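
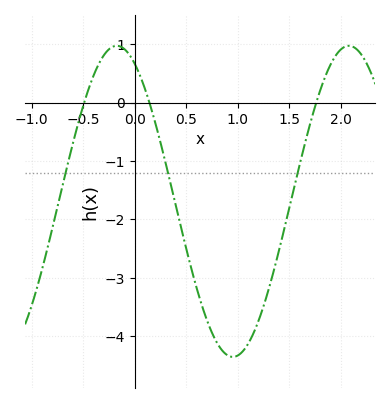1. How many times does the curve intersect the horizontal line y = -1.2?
3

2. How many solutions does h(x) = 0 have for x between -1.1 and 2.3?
3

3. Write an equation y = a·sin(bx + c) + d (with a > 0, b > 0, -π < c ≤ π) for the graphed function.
y = 2.66sin(2.79x + 2.06) - 1.69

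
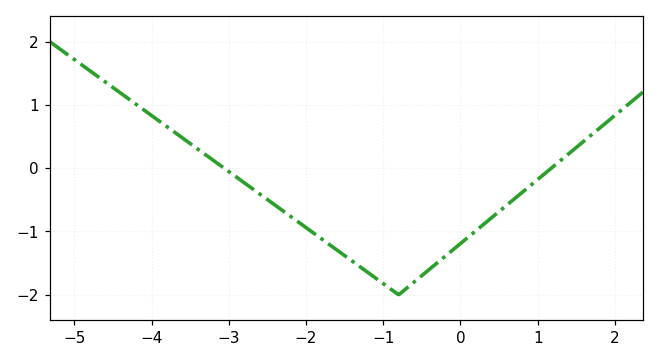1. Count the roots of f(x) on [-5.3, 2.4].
2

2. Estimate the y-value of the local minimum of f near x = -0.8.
-2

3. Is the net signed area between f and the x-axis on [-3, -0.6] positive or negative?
negative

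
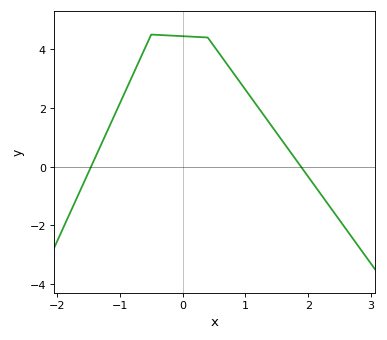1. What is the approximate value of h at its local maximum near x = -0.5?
4.5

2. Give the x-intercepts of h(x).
-1.46, 1.88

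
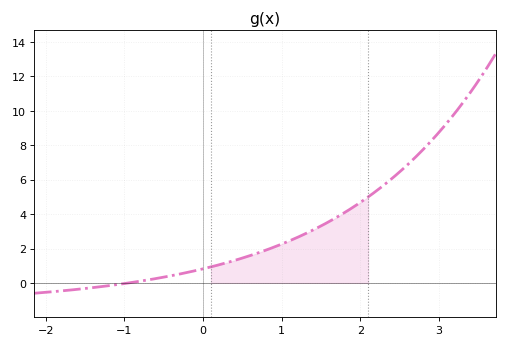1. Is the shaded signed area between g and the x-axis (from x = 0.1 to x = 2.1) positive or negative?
positive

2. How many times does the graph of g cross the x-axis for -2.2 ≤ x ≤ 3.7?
1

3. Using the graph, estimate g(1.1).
2.4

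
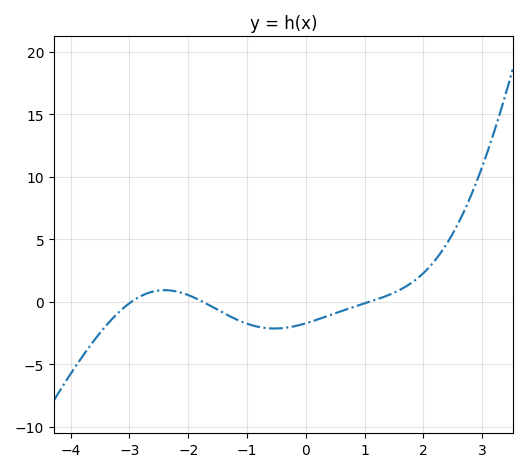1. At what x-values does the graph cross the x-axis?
-3, -1.8, 1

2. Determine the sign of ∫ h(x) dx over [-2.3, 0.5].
negative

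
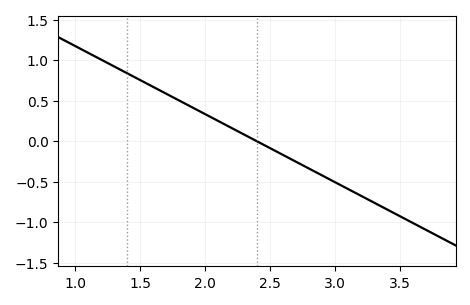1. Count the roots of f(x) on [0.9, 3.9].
1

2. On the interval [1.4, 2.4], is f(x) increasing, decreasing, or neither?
decreasing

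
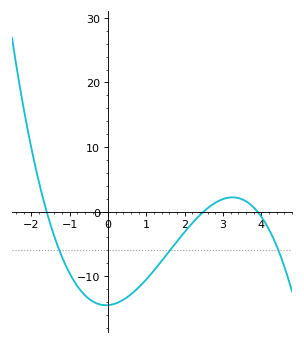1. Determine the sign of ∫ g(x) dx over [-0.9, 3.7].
negative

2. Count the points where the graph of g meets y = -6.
3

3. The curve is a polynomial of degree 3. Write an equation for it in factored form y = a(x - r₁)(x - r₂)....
y = -0.93(x + 1.6)(x - 2.5)(x - 3.9)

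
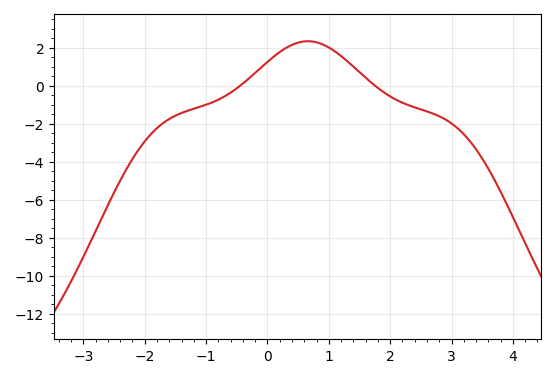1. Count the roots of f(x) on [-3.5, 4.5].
2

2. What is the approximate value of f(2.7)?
-1.47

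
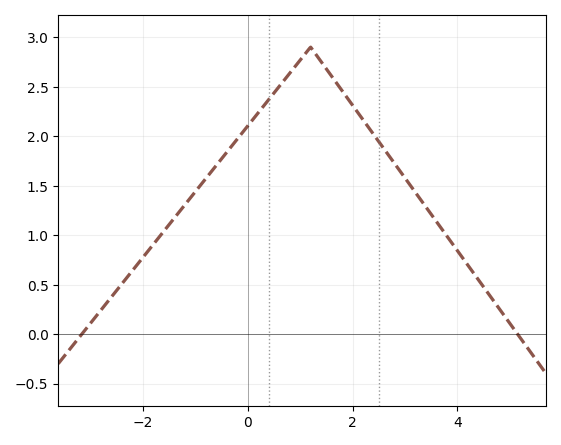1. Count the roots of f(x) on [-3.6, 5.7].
2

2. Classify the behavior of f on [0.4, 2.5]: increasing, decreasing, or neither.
neither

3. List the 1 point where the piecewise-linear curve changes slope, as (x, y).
(1.2, 2.9)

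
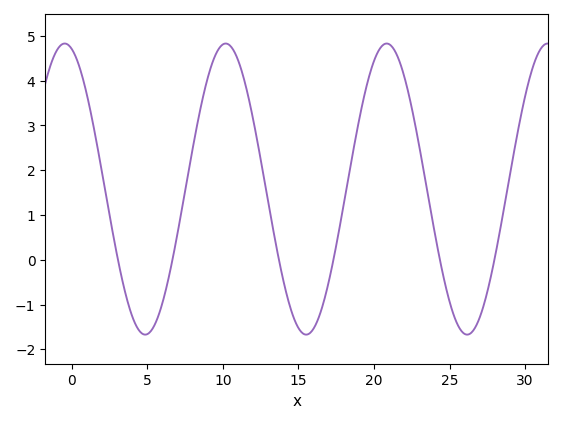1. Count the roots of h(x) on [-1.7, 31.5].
6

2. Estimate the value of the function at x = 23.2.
2.2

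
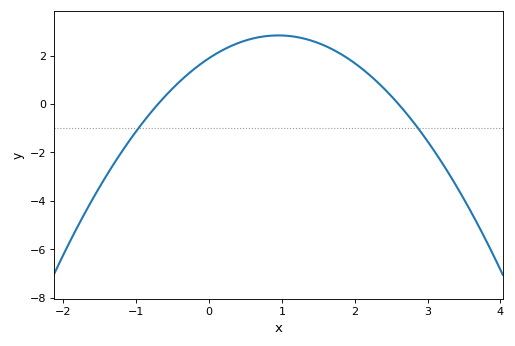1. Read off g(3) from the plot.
-1.6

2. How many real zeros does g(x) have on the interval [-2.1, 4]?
2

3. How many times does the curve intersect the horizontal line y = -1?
2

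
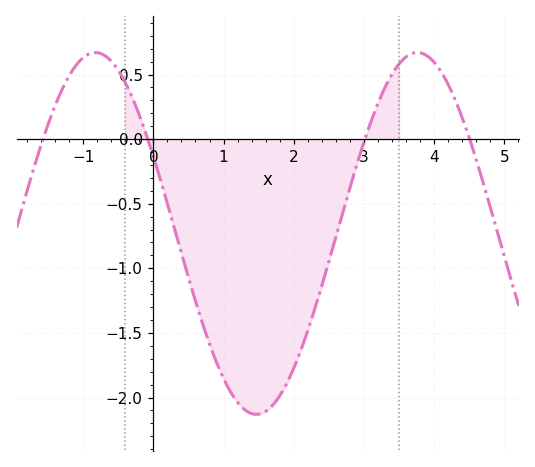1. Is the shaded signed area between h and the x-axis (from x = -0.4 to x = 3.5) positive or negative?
negative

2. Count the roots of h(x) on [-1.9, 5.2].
4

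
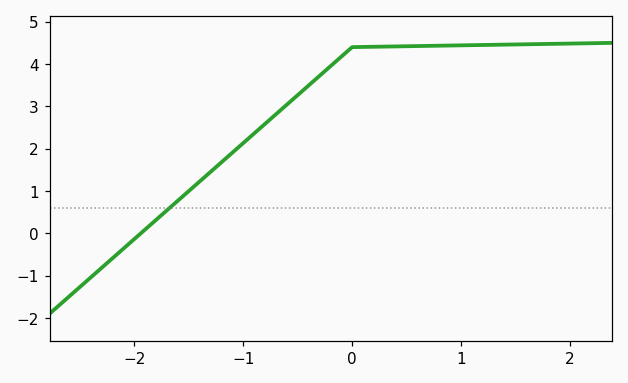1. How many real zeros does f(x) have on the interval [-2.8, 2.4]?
1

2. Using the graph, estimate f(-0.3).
3.7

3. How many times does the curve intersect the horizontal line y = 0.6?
1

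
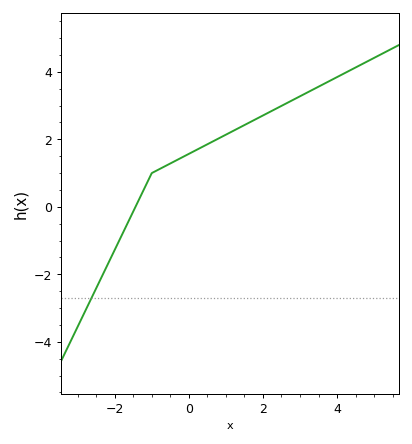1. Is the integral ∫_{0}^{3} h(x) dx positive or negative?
positive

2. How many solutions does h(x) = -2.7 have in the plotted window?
1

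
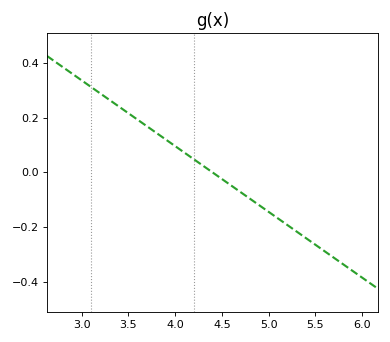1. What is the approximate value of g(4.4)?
0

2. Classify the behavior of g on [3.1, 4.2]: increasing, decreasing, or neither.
decreasing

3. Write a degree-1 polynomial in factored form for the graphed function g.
y = -0.24(x - 4.4)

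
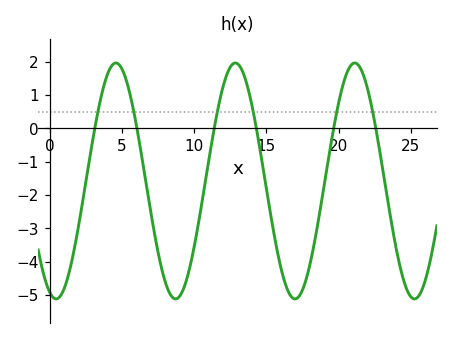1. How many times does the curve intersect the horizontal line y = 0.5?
6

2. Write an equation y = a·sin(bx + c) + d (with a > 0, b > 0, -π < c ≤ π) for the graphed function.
y = 3.54sin(0.76x - 1.9) - 1.58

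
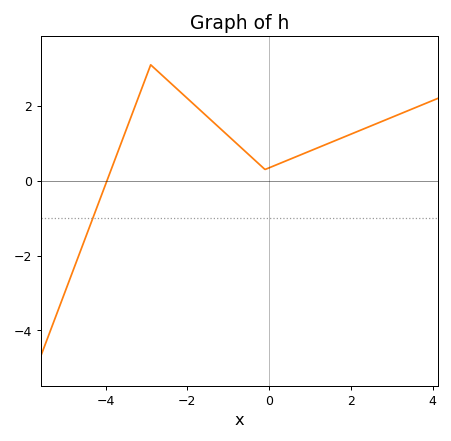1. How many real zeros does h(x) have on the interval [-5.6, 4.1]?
1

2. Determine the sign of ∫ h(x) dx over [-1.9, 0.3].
positive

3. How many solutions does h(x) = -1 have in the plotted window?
1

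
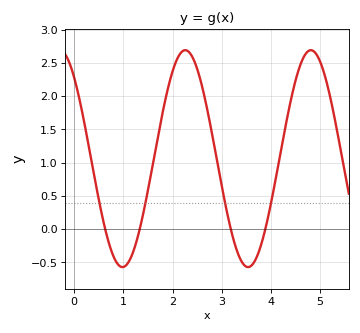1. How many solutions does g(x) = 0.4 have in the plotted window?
4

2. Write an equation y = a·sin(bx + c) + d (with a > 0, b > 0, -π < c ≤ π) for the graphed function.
y = 1.63sin(2.5x + 2.3) + 1.06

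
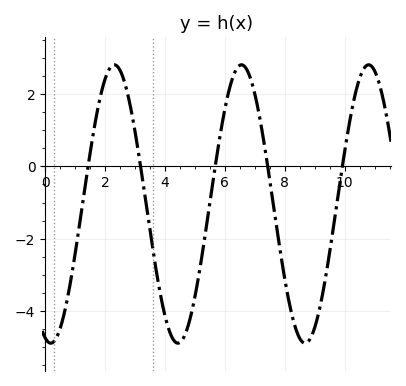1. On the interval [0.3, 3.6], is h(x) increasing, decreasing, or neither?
neither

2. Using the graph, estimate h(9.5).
-2.38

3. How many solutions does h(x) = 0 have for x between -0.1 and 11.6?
5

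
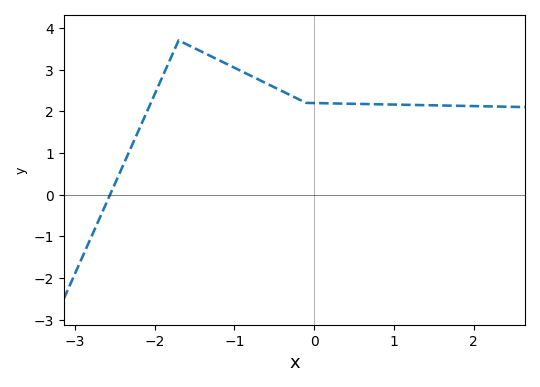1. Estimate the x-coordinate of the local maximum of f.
-1.7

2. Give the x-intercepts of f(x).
-2.56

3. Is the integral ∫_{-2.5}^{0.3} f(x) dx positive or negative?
positive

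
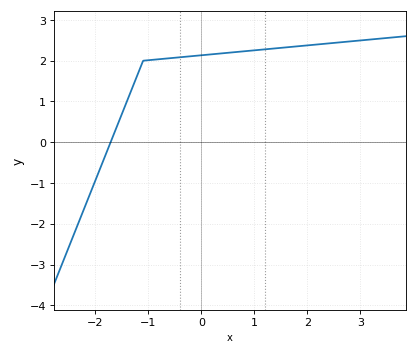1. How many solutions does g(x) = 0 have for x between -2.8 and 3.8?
1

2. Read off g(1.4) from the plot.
2.3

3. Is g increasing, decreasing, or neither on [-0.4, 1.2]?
increasing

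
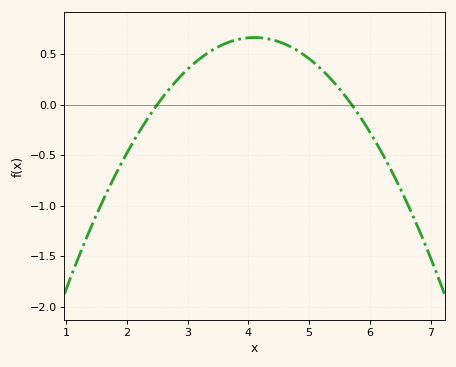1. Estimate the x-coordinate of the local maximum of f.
4.1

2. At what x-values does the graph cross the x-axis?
2.5, 5.7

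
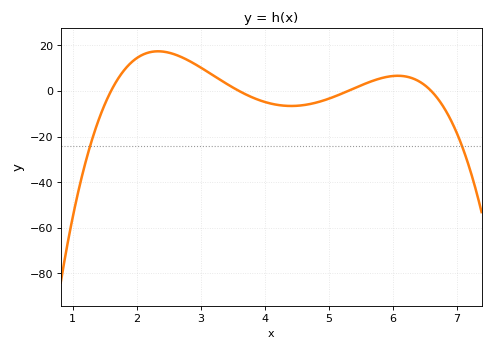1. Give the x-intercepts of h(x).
1.6, 3.6, 5.3, 6.6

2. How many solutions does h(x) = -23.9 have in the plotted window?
2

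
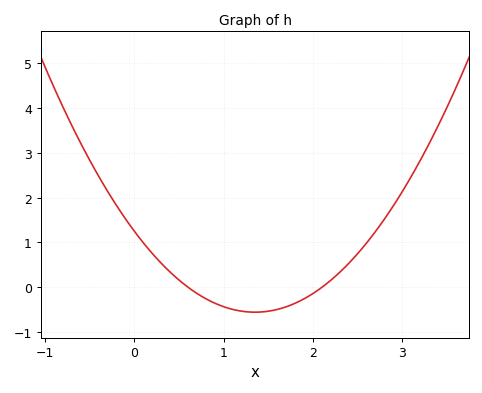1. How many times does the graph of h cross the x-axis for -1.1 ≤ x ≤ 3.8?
2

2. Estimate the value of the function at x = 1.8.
-0.4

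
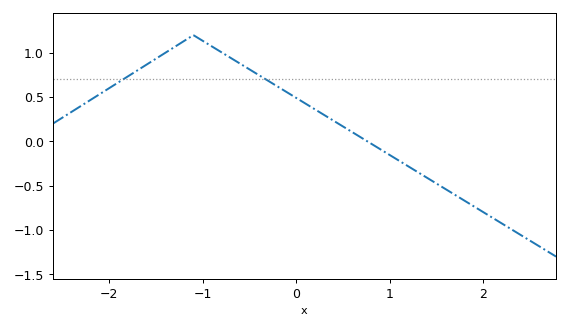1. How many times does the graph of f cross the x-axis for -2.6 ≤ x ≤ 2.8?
1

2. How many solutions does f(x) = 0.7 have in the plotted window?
2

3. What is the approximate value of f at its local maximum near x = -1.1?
1.2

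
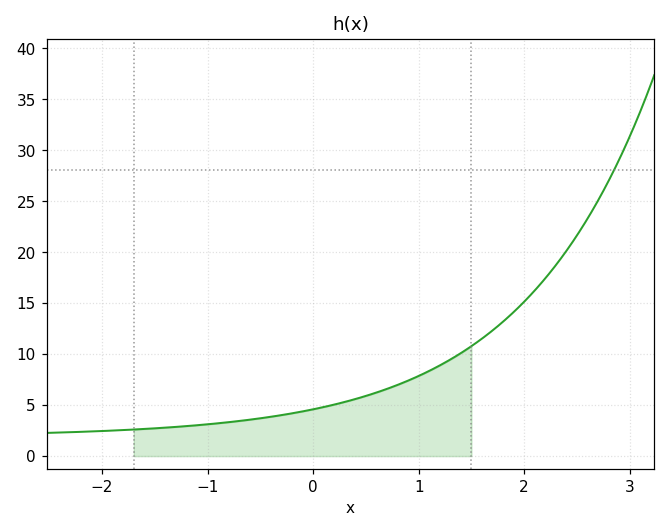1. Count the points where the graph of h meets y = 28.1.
1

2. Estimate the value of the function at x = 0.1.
4.81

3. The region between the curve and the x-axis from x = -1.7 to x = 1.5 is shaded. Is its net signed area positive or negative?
positive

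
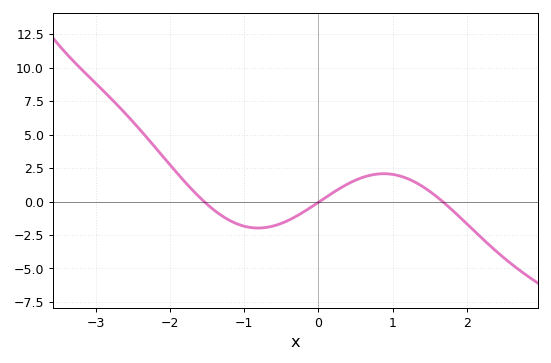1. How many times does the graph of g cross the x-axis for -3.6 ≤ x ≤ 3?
3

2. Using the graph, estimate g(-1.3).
-1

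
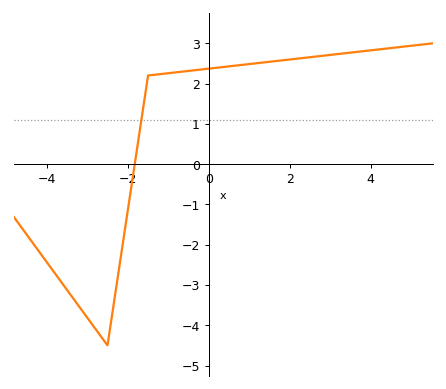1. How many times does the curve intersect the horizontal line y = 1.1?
1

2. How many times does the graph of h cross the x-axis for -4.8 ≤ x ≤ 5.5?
1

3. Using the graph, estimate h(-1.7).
0.9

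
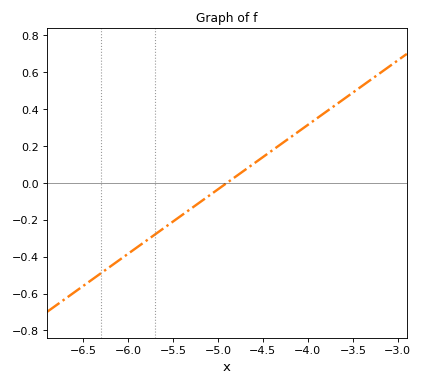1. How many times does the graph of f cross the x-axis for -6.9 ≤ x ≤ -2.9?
1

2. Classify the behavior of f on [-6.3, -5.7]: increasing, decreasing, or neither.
increasing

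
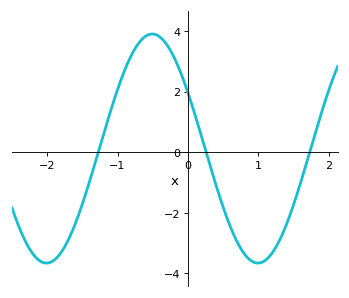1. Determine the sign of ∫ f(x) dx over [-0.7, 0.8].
positive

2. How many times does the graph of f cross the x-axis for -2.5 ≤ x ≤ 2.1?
3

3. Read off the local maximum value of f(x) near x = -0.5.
3.8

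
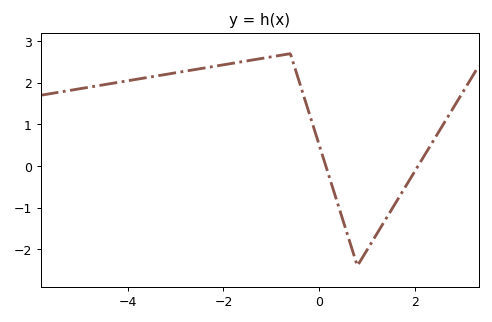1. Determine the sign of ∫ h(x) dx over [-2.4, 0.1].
positive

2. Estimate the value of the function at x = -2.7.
2.3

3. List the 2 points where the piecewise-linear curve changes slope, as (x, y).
(-0.6, 2.7); (0.8, -2.4)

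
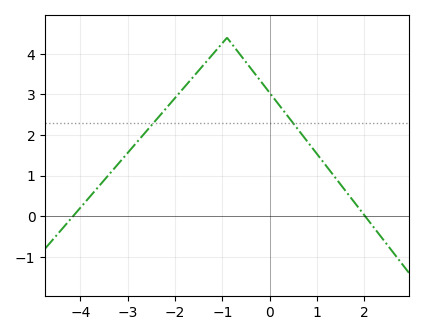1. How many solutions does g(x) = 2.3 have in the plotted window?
2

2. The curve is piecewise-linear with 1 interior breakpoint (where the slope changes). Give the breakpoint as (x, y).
(-0.9, 4.4)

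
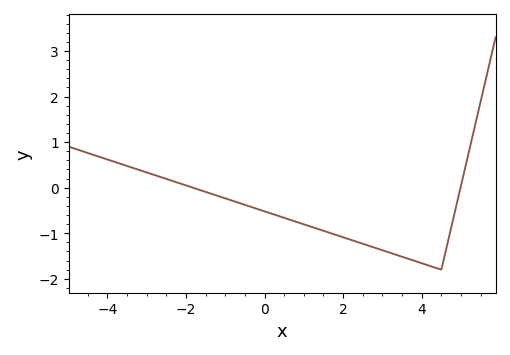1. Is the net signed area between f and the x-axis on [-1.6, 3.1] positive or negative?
negative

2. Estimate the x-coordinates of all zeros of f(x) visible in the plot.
-1.8, 5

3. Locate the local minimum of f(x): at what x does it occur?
4.4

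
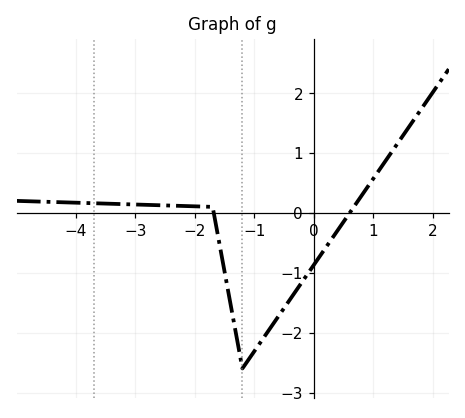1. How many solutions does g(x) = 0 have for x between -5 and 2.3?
2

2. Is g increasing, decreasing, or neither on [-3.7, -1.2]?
decreasing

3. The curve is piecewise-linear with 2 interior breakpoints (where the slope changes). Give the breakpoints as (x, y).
(-1.7, 0.1); (-1.2, -2.6)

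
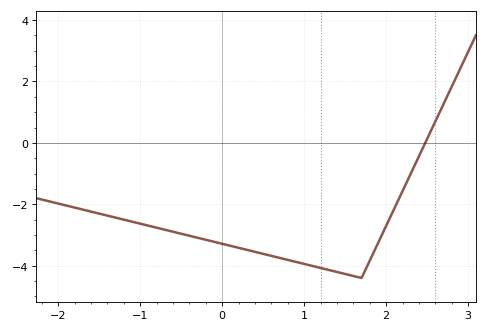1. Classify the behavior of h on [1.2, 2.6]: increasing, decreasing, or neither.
neither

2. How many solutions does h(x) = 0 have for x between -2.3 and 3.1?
1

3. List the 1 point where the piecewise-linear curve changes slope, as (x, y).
(1.7, -4.4)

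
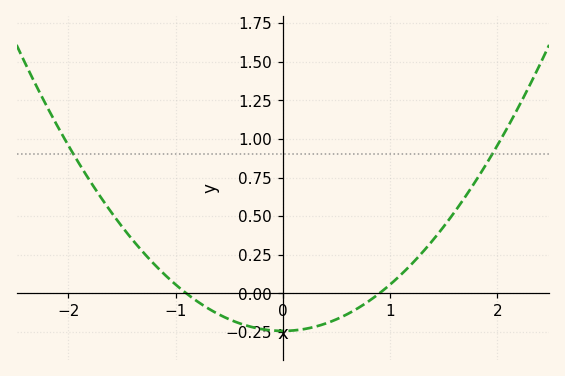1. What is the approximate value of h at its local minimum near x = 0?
-0.25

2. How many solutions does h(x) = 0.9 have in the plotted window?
2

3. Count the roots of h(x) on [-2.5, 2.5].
2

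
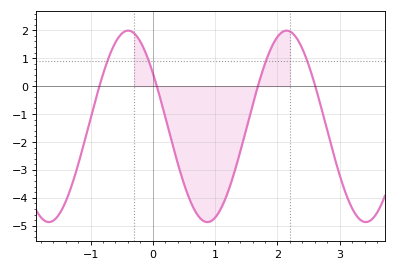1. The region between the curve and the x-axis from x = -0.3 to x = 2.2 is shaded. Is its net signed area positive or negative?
negative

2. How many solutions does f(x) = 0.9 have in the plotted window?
4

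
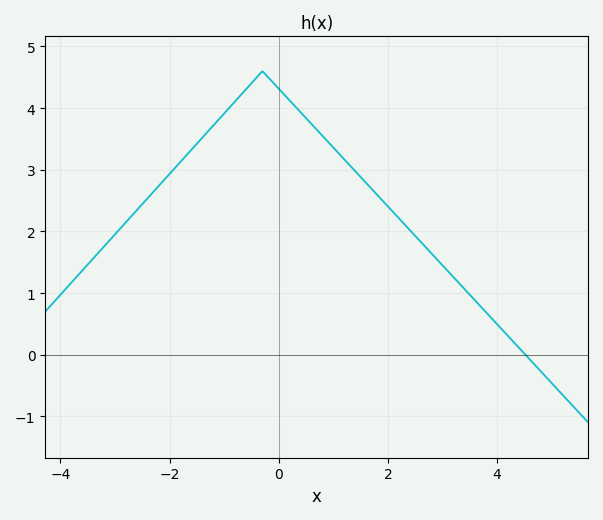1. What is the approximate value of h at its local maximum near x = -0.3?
4.6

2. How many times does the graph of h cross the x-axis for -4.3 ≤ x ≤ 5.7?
1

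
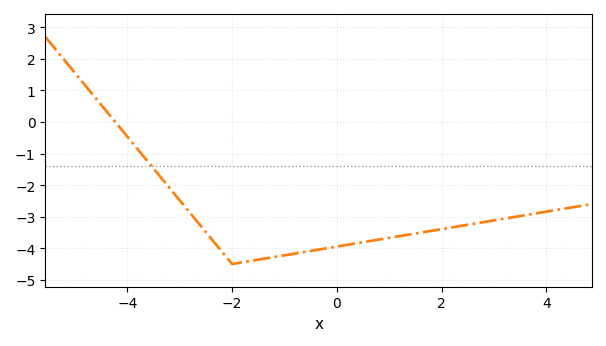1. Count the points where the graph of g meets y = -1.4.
1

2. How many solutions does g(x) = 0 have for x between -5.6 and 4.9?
1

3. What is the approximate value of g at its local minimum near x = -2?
-4.5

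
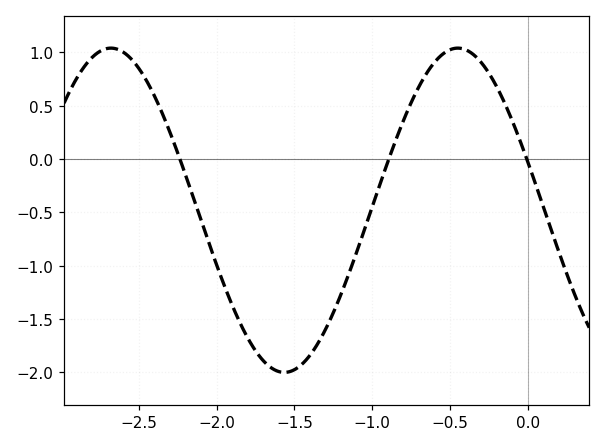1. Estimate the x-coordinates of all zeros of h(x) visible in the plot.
-2.25, -0.9, 0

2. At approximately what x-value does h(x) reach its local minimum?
-1.55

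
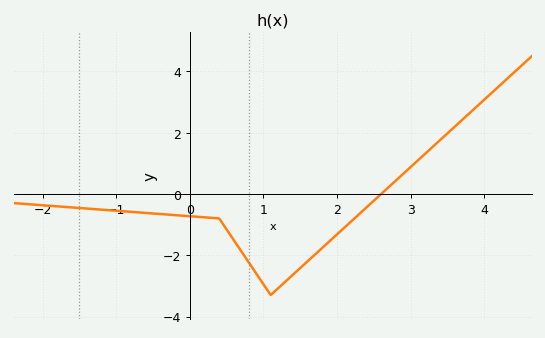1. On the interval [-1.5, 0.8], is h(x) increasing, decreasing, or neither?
decreasing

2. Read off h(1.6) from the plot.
-2.2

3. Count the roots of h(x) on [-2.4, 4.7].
1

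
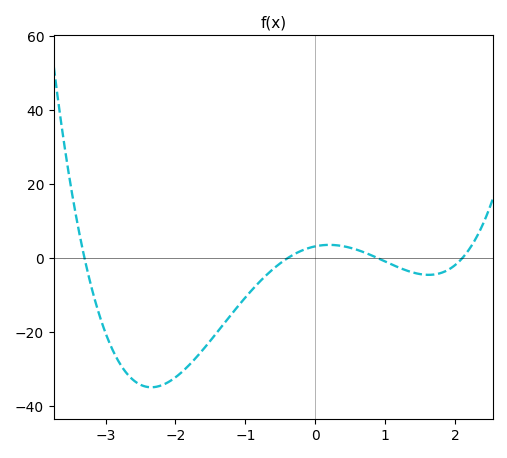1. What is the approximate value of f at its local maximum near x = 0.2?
3.63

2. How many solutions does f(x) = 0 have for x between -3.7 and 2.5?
4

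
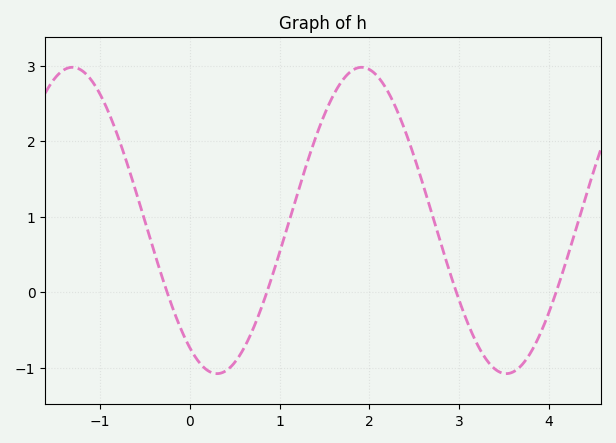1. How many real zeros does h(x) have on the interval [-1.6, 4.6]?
4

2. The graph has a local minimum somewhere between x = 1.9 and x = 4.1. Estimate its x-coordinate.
3.52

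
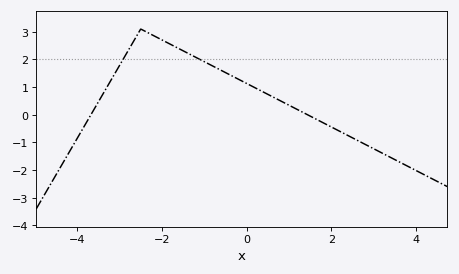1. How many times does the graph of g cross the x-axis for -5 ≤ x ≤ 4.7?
2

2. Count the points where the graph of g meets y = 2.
2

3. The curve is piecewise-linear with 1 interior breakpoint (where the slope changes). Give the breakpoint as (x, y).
(-2.5, 3.1)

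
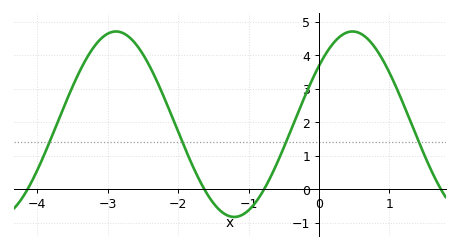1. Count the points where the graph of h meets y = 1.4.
4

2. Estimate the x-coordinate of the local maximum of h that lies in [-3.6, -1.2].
-2.88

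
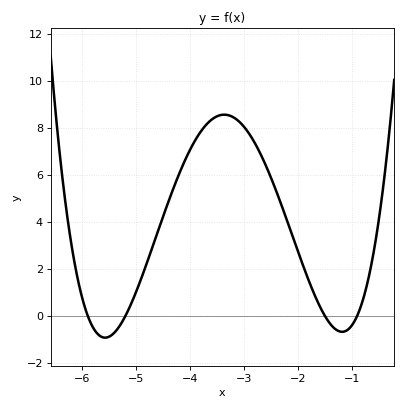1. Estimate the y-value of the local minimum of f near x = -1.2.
-0.6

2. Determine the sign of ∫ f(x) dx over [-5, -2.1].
positive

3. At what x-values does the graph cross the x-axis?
-5.9, -5.2, -1.5, -0.9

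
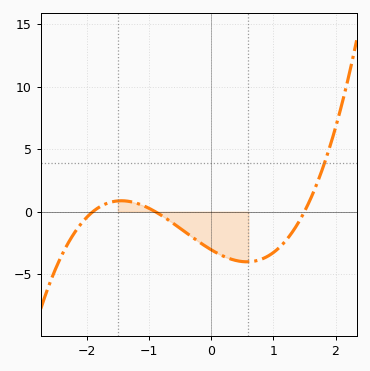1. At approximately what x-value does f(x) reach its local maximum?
-1.4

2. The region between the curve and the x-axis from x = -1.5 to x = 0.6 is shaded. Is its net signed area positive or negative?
negative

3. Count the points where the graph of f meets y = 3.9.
1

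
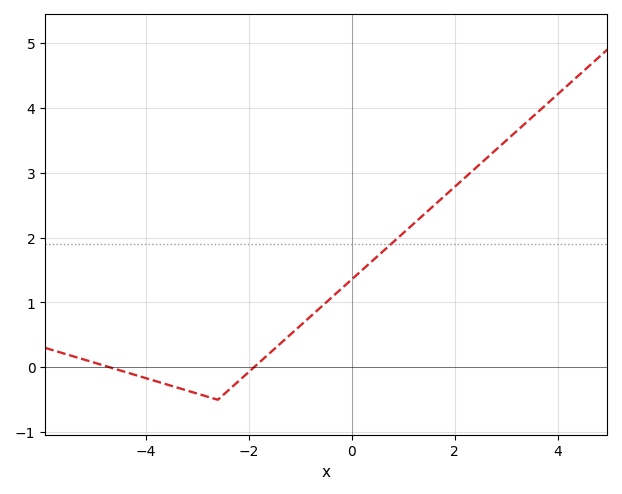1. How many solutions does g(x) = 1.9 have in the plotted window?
1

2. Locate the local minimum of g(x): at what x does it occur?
-2.6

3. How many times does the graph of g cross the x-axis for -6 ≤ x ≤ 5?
2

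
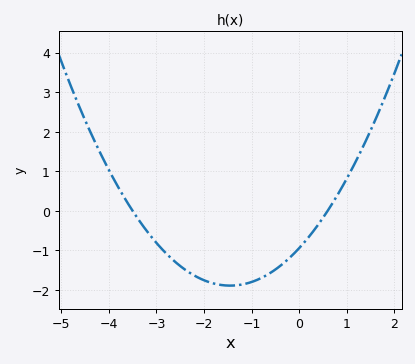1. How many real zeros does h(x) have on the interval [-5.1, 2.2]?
2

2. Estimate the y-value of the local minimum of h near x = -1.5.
-1.89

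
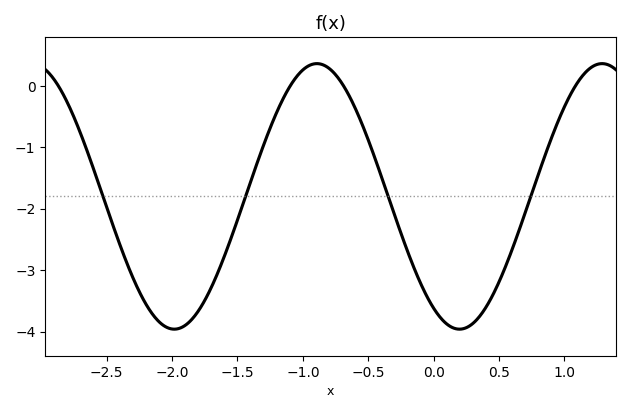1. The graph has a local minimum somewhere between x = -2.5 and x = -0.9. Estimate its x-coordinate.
-1.98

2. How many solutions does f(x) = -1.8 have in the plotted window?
4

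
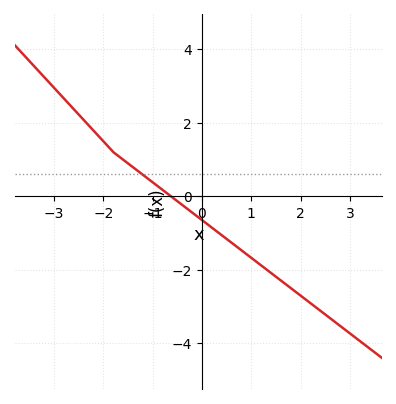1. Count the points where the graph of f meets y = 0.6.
1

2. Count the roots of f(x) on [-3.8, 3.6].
1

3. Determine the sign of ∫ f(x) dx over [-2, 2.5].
negative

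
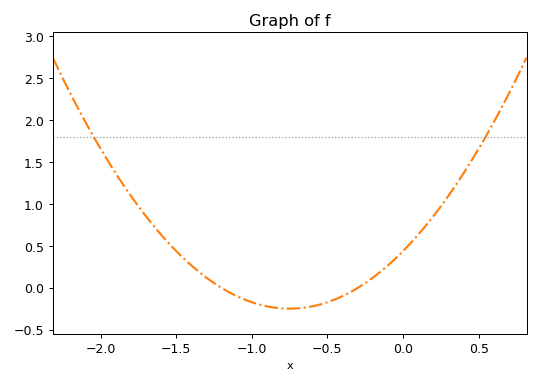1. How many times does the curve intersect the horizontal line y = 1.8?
2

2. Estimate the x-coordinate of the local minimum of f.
-0.75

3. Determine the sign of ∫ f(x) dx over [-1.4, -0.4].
negative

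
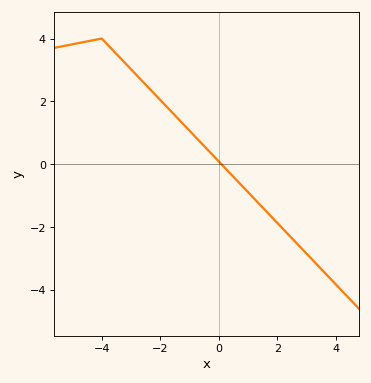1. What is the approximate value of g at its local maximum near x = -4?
4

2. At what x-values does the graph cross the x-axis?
0.092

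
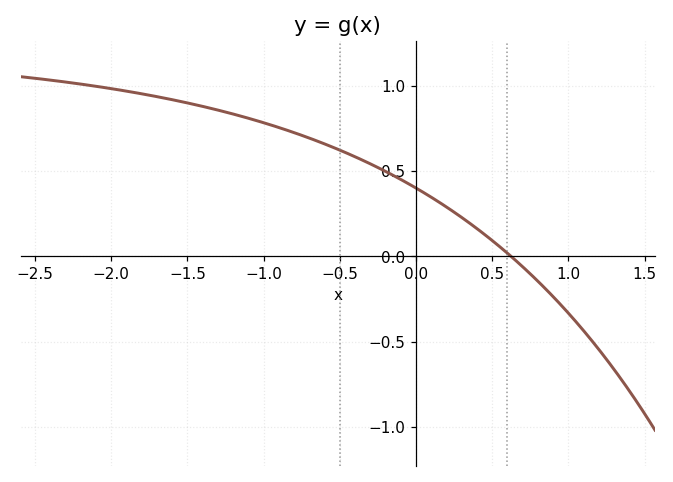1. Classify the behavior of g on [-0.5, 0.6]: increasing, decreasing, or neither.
decreasing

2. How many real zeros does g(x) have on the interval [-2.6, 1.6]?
1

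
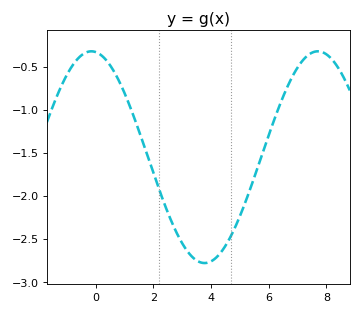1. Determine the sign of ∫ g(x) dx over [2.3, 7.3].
negative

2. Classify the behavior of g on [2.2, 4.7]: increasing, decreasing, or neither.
neither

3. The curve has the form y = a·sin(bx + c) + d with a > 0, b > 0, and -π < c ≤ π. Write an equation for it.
y = 1.23sin(0.8x + 1.7) - 1.55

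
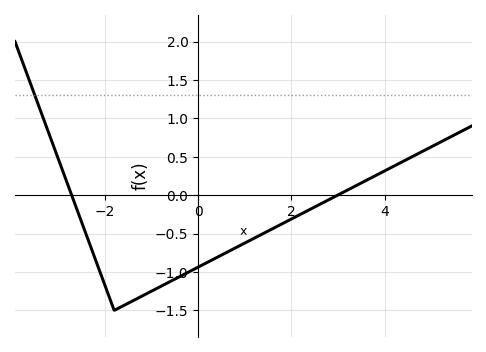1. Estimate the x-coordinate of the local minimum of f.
-1.8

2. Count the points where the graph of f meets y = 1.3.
1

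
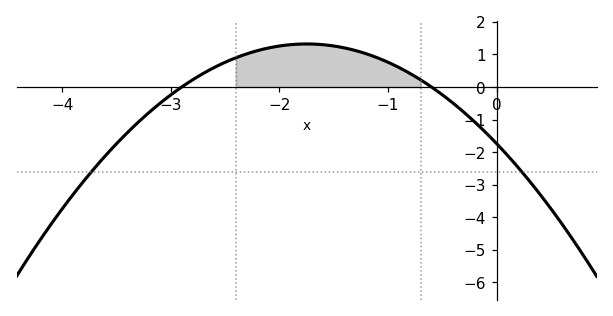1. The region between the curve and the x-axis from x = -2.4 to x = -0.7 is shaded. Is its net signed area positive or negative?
positive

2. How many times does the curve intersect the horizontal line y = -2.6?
2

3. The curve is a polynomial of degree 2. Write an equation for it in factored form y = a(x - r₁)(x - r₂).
y = -1(x + 2.9)(x + 0.6)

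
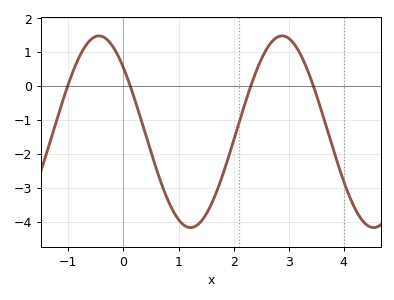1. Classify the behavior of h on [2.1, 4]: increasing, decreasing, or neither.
neither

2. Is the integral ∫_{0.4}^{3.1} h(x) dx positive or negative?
negative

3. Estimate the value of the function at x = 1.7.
-3.1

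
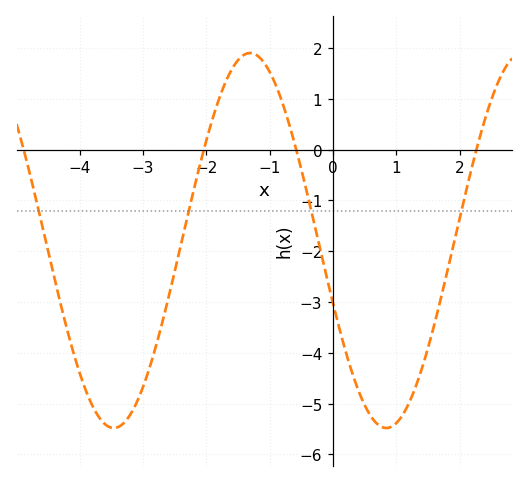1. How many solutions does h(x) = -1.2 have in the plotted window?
4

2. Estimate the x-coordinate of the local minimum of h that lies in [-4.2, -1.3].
-3.46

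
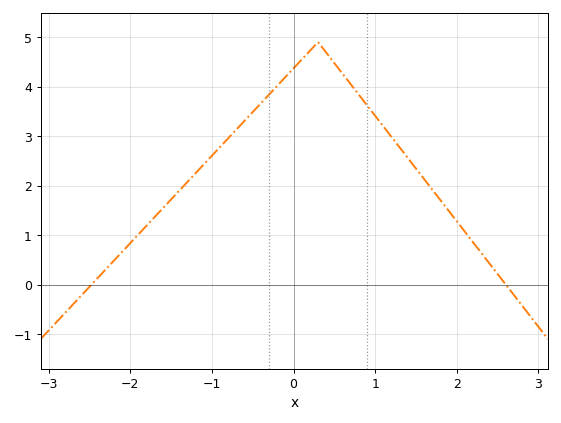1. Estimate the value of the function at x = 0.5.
4.5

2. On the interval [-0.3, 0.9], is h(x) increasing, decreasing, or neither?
neither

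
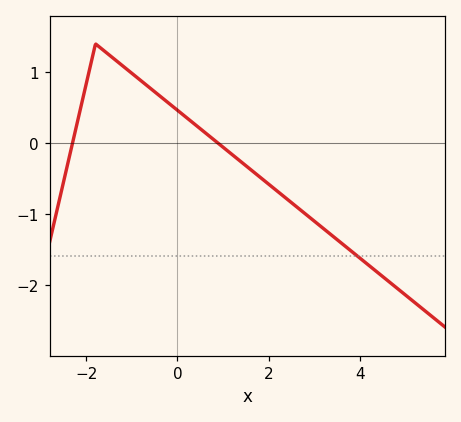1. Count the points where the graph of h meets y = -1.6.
1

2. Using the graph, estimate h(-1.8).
1.4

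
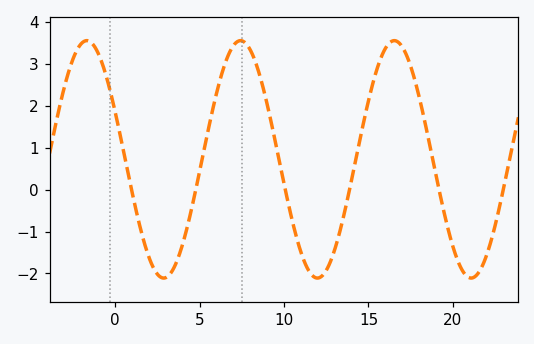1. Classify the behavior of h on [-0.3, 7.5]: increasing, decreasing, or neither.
neither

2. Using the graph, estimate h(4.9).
0.242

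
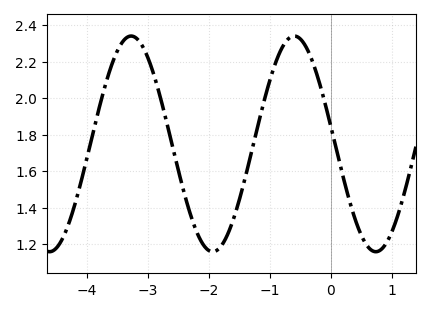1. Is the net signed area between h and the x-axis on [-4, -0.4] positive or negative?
positive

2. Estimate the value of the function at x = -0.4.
2.28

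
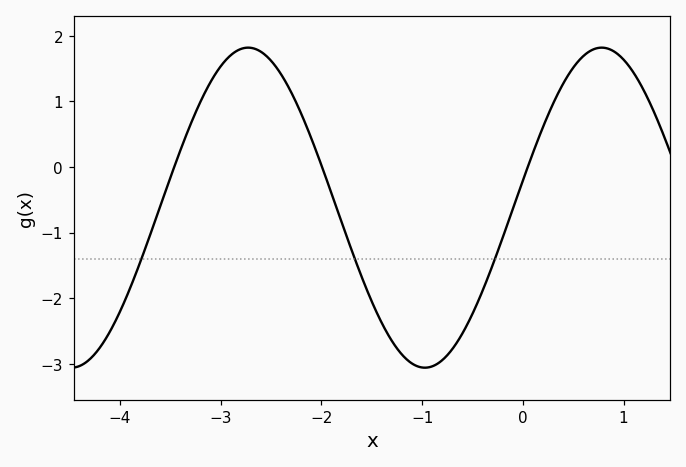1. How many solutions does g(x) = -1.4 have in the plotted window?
3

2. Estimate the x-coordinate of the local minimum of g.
-0.972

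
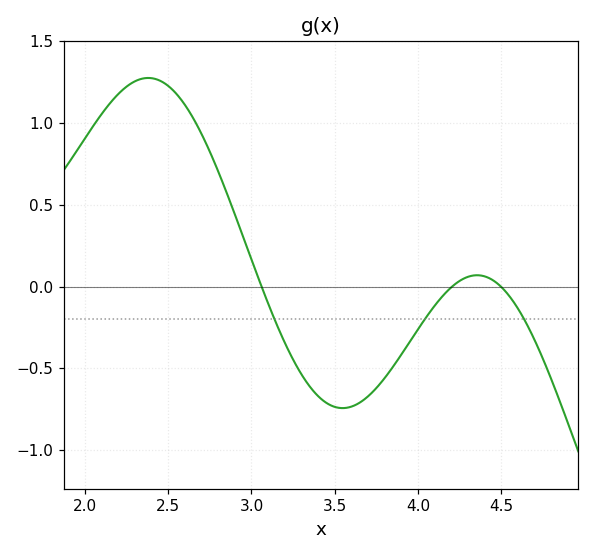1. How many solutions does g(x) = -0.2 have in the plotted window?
3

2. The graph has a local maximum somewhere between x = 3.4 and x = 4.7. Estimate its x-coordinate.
4.35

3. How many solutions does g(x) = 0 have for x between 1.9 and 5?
3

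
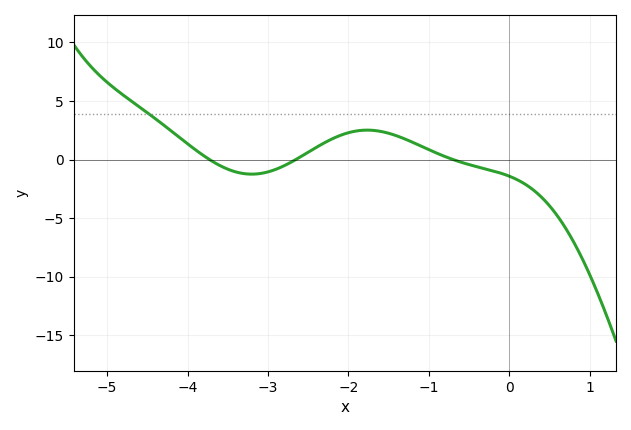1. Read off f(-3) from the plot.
-1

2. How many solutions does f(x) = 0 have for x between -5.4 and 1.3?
3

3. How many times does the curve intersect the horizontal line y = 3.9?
1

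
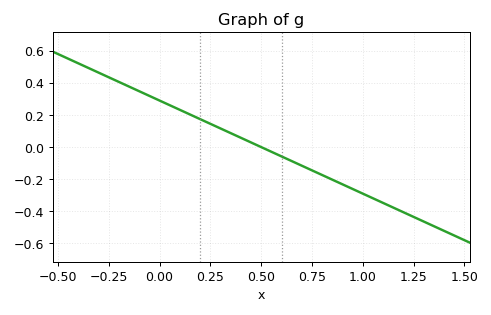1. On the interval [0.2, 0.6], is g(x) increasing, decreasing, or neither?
decreasing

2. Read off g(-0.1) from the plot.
0.348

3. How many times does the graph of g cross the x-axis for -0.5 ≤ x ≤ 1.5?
1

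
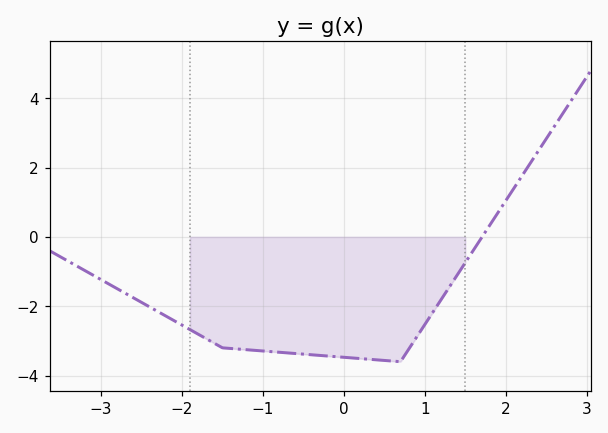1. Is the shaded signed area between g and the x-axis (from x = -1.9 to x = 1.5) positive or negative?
negative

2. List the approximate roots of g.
1.7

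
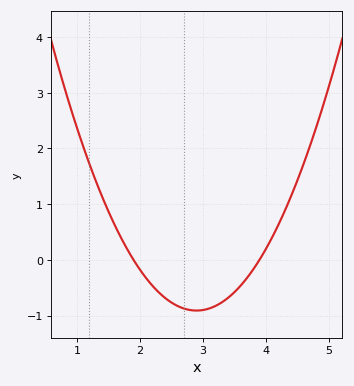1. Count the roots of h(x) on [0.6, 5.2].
2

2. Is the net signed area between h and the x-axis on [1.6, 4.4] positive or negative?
negative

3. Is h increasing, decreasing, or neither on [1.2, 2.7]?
decreasing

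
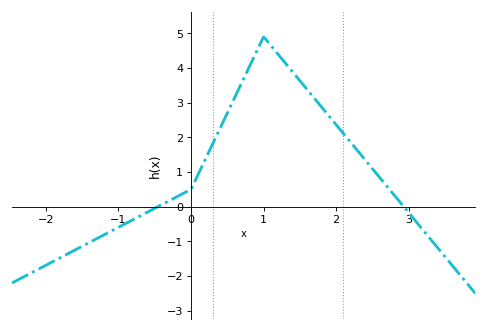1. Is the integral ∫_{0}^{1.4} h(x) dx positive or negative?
positive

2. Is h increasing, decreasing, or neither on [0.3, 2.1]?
neither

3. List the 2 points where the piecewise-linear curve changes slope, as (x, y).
(0, 0.5); (1, 4.9)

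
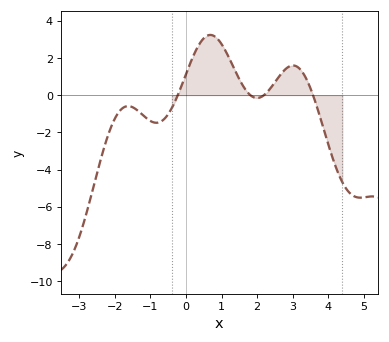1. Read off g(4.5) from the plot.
-5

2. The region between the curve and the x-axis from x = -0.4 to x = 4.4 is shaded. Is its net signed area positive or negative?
positive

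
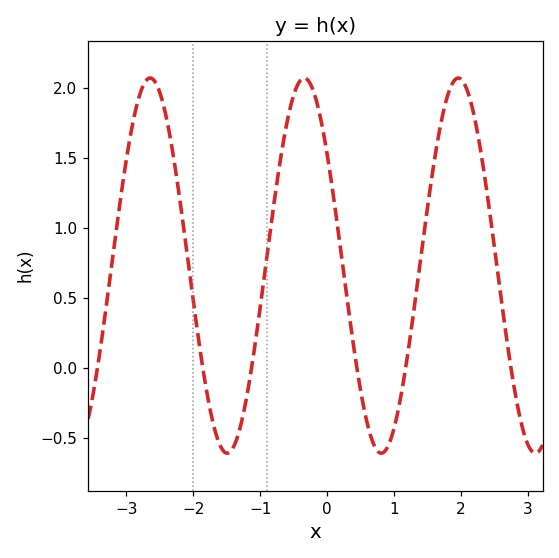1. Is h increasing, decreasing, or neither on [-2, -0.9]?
neither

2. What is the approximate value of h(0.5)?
-0.15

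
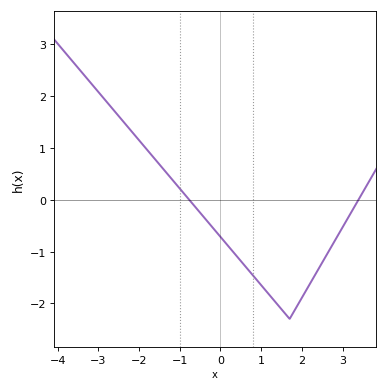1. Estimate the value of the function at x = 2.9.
-0.67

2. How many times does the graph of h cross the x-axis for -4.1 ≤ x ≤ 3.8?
2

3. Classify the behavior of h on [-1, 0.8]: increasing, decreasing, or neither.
decreasing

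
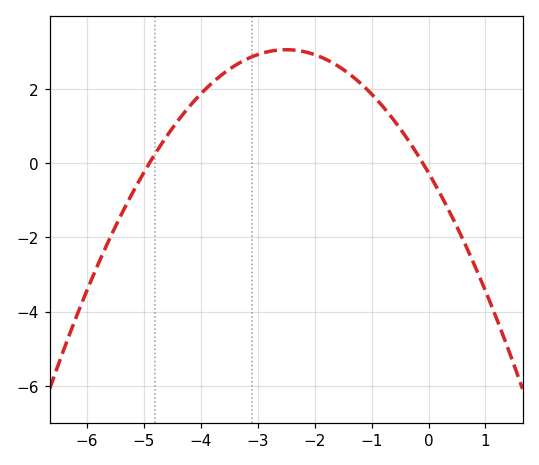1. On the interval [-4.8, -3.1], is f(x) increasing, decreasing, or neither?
increasing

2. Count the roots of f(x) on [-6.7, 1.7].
2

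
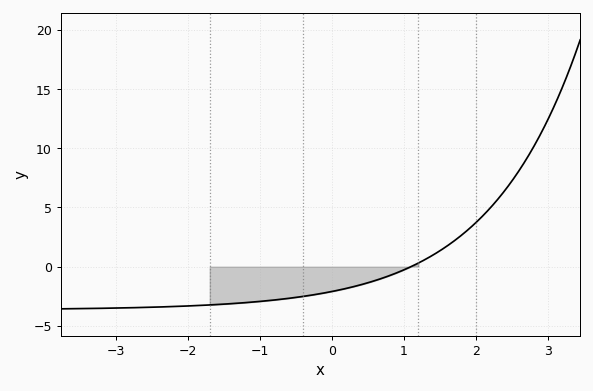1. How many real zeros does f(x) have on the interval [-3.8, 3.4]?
1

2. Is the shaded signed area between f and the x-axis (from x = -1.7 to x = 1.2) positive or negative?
negative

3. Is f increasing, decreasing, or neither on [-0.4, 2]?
increasing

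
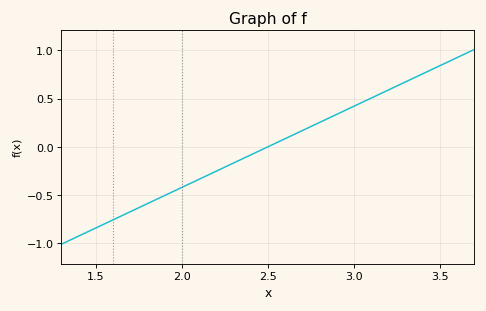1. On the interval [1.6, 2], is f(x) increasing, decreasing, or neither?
increasing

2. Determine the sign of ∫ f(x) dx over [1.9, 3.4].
positive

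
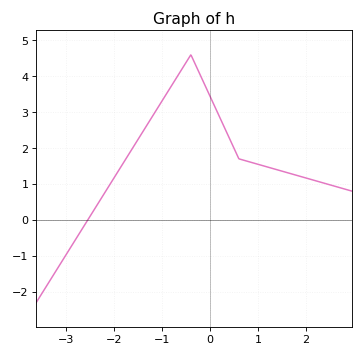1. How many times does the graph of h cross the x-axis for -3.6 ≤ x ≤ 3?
1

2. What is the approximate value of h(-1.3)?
2.7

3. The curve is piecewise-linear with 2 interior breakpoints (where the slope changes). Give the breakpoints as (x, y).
(-0.4, 4.6); (0.6, 1.7)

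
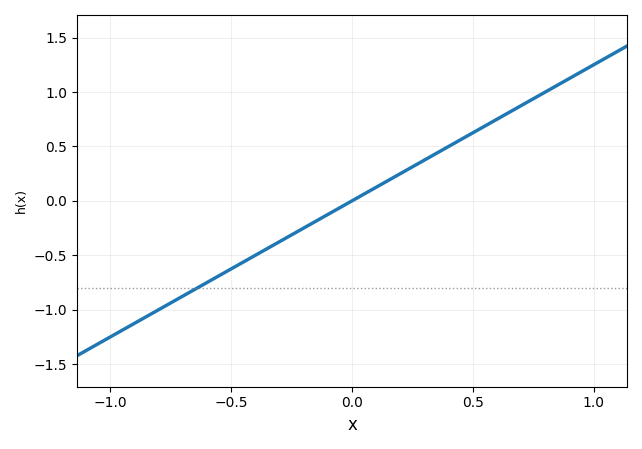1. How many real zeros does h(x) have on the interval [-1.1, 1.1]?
1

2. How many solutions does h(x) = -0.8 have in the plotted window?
1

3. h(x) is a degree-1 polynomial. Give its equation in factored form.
y = 1.25(x - 0)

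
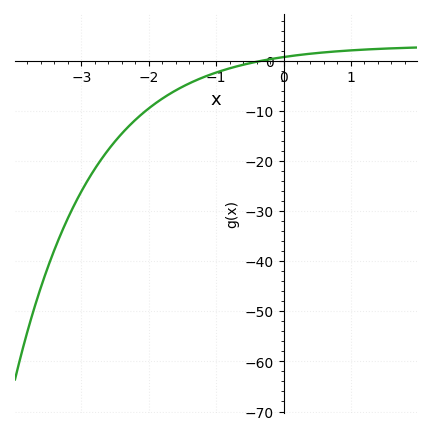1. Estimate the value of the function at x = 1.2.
2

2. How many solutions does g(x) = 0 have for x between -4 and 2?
1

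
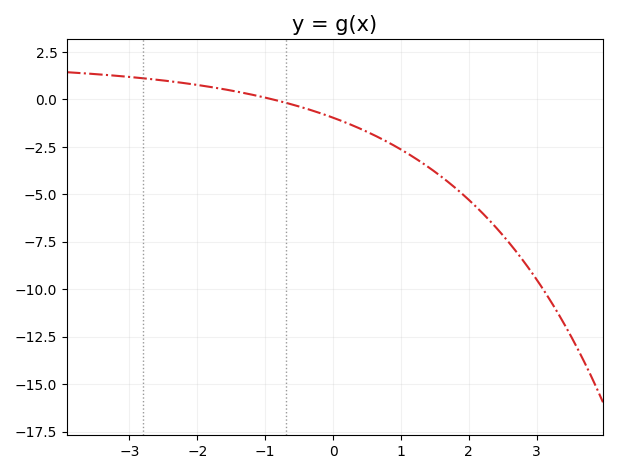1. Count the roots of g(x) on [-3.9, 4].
1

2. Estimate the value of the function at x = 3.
-9.4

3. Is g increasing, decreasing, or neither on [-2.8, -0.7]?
decreasing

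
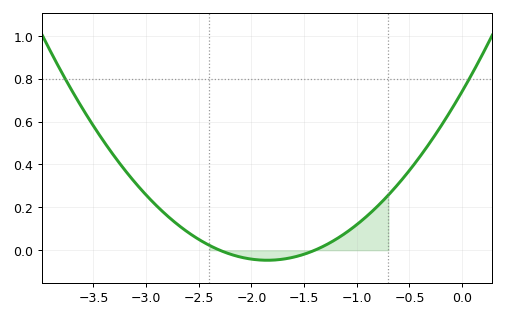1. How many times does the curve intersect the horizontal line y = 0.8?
2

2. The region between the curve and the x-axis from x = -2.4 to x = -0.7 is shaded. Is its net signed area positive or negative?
positive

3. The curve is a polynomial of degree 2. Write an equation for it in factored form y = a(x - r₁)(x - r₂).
y = 0.23(x + 2.3)(x + 1.4)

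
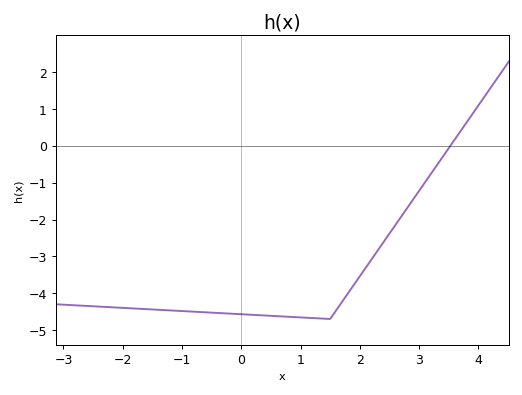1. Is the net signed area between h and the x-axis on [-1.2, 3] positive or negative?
negative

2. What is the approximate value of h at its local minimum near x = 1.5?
-4.7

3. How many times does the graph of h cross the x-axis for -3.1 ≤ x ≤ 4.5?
1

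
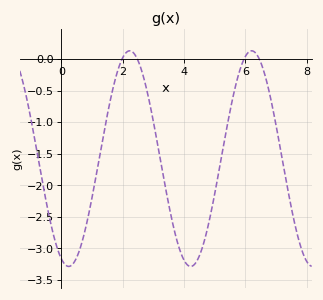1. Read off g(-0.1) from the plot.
-3.05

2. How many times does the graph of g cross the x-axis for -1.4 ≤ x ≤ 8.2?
4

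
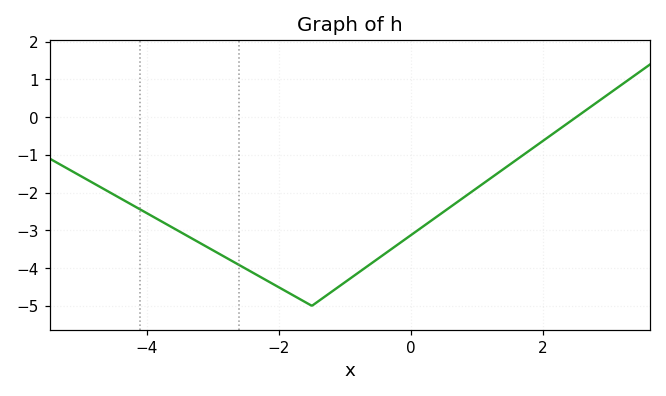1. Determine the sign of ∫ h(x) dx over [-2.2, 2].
negative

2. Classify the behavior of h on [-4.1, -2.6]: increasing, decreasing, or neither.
decreasing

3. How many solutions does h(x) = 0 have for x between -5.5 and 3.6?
1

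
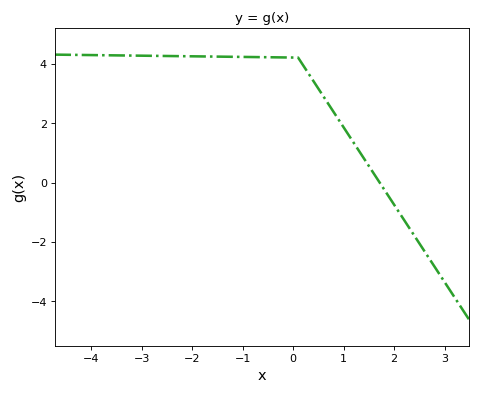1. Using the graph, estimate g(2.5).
-2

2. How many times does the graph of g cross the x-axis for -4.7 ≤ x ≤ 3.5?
1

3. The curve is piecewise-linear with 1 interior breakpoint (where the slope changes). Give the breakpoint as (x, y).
(0.1, 4.2)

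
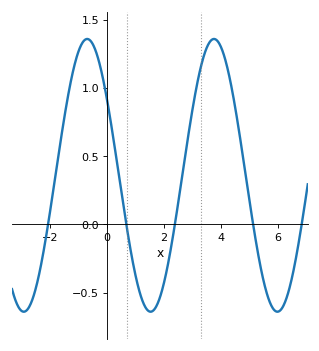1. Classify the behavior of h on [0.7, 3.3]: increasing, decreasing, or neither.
neither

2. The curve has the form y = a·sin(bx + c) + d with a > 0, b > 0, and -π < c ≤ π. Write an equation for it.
y = 1sin(1.41x + 2.54) + 0.36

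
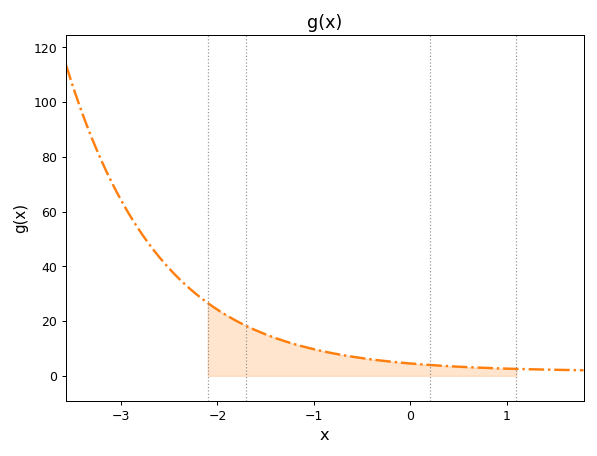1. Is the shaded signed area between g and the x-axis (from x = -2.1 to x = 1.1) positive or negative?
positive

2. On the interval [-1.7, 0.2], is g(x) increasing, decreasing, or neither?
decreasing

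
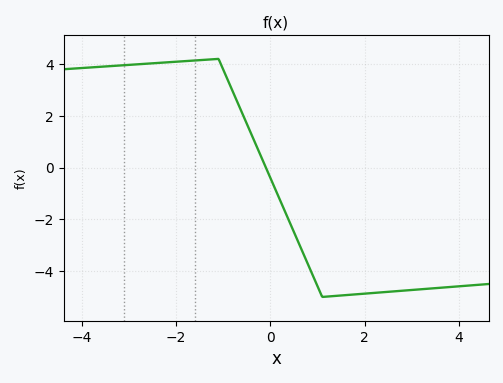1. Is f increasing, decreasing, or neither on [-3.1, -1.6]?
increasing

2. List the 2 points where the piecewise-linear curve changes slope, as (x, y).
(-1.1, 4.2); (1.1, -5)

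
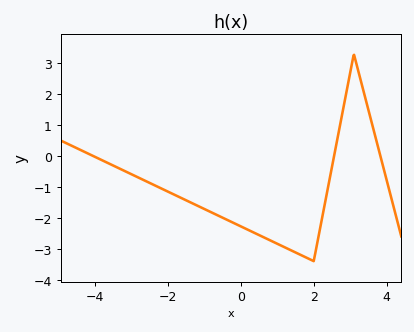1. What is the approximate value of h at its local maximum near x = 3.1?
3.29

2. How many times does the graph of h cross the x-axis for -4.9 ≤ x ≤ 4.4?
3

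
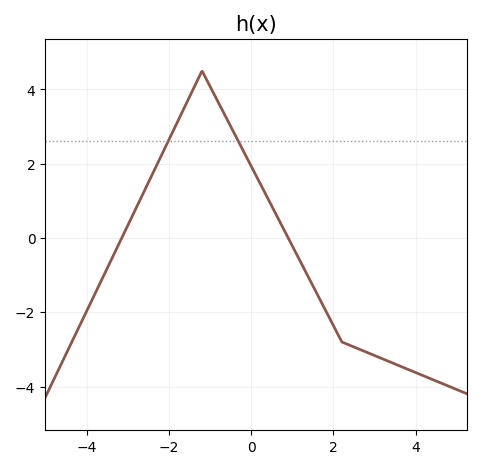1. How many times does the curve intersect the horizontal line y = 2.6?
2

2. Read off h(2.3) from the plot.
-2.85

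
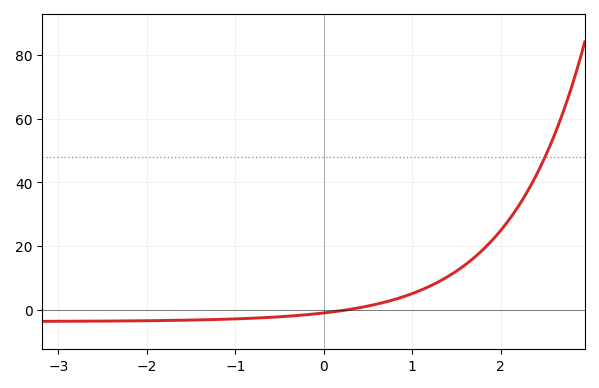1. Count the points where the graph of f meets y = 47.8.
1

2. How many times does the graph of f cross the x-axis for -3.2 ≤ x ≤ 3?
1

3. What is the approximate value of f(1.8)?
18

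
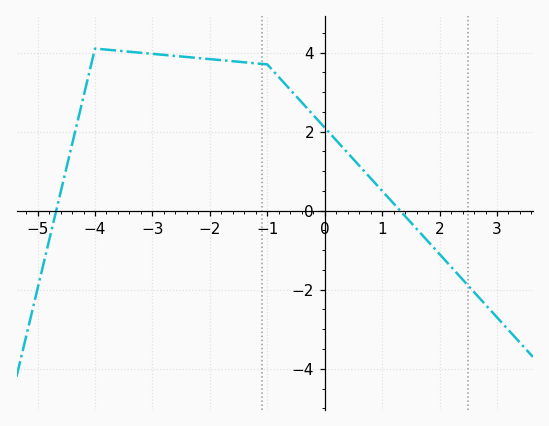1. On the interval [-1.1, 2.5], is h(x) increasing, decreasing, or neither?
decreasing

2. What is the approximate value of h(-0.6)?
3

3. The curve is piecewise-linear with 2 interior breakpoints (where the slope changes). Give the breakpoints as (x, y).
(-4, 4.1); (-1, 3.7)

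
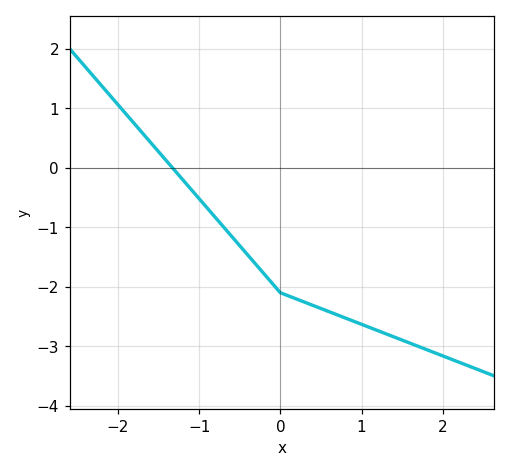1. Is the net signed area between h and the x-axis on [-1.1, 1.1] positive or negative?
negative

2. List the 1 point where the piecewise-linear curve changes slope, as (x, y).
(0, -2.1)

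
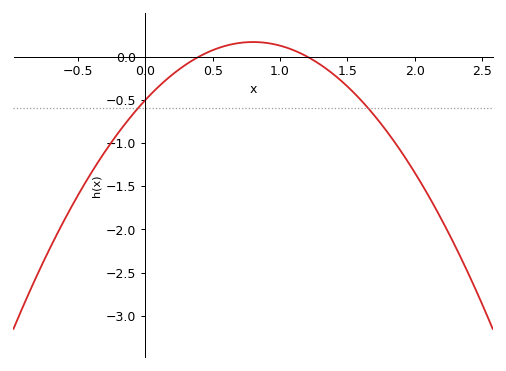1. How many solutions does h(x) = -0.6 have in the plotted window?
2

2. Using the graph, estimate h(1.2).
0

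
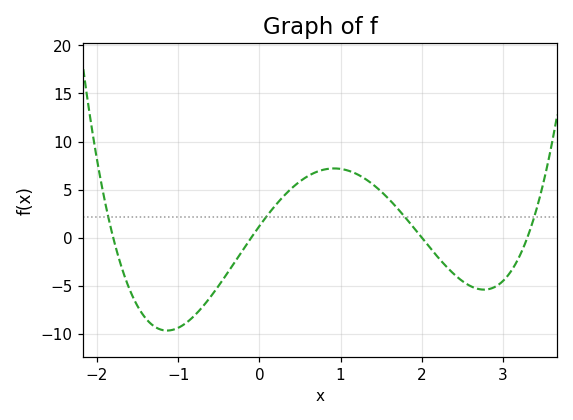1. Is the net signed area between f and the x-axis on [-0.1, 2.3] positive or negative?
positive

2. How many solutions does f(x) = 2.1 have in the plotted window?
4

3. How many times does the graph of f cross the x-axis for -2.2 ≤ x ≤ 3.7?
4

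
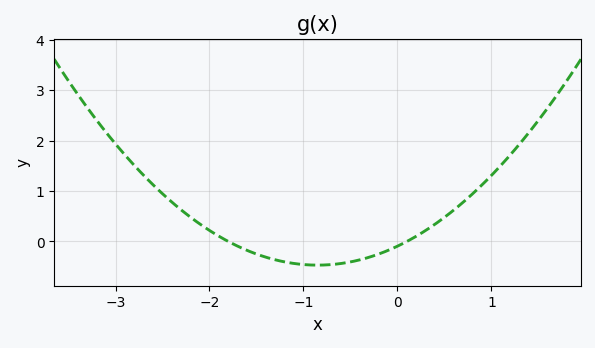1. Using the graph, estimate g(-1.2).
-0.4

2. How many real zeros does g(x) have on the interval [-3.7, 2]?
2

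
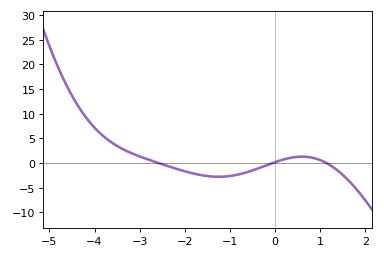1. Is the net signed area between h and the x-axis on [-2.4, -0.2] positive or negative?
negative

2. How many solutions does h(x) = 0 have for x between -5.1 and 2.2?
3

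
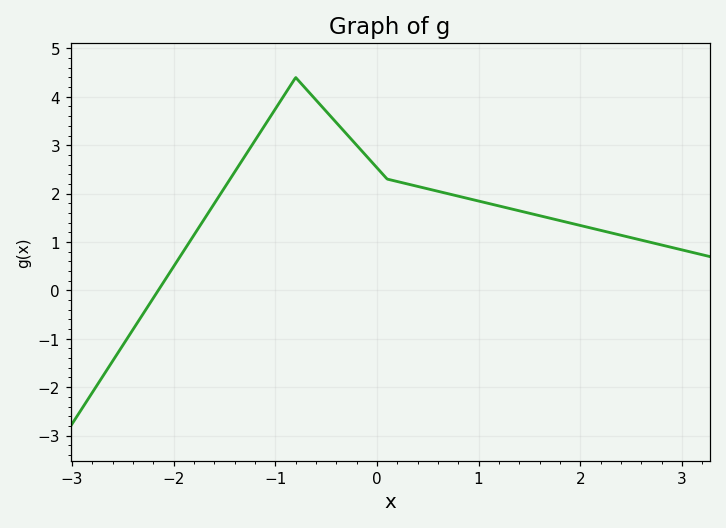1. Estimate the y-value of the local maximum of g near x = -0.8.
4.4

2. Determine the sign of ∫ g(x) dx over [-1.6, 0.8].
positive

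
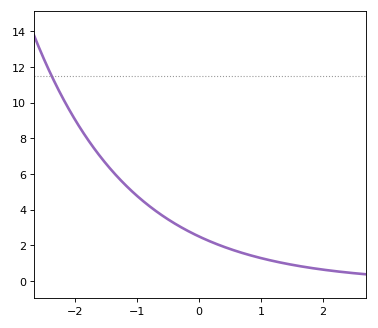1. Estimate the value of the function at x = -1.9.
8.51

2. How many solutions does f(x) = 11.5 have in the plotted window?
1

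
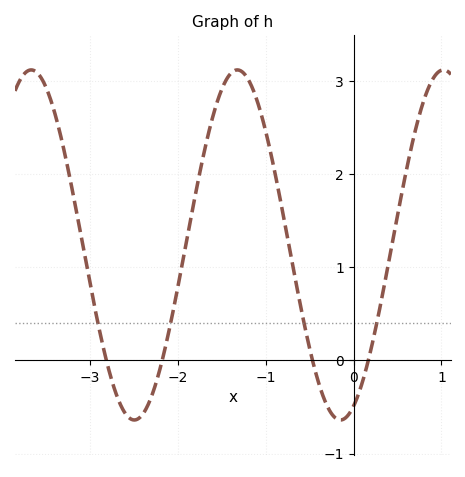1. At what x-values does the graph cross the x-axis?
-2.81, -2.18, -0.467, 0.168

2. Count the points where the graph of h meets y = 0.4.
4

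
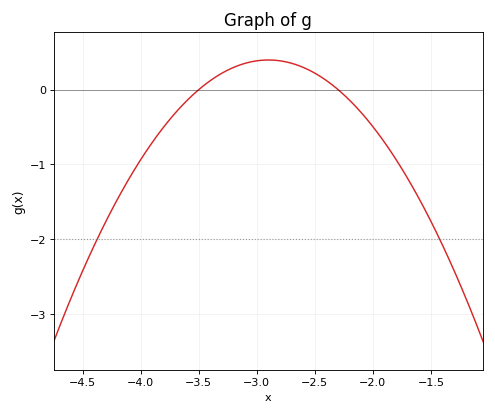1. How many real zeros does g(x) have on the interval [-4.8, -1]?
2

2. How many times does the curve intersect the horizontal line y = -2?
2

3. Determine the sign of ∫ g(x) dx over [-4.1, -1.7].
negative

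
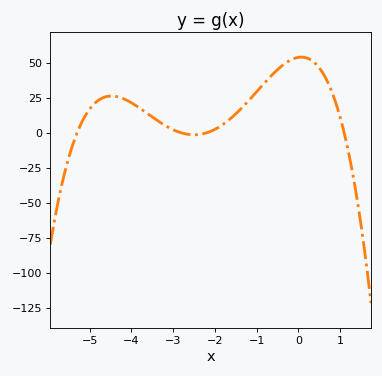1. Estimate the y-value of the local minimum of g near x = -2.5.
0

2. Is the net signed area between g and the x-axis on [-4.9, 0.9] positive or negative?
positive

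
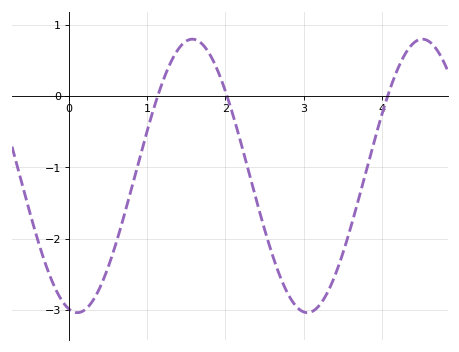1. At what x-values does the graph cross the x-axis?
1.14, 2.02, 4.07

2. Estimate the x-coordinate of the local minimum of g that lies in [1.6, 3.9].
3.05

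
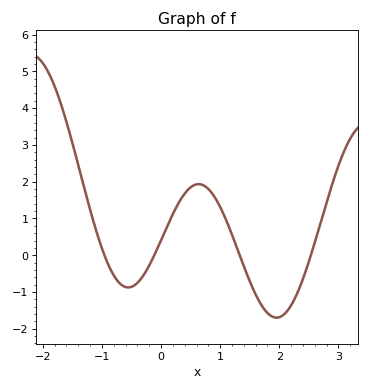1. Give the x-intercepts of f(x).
-0.958, -0.114, 1.33, 2.53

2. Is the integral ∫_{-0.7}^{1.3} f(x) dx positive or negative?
positive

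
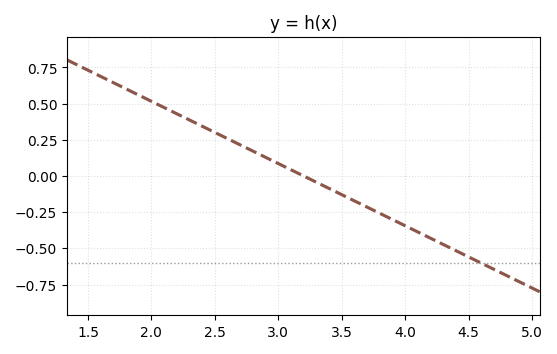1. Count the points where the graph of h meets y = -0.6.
1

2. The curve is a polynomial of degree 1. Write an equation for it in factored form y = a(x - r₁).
y = -0.43(x - 3.2)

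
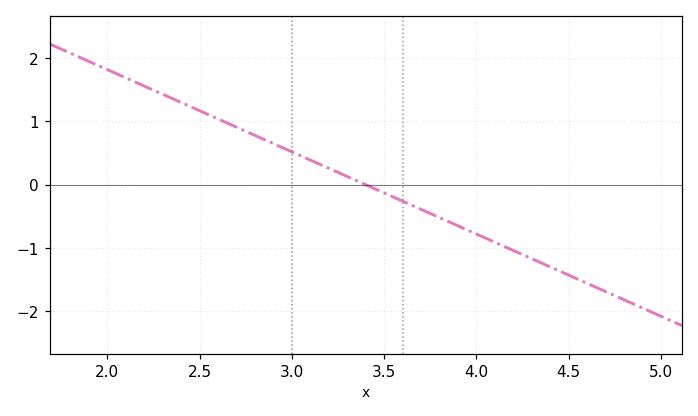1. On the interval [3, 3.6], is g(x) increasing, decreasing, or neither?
decreasing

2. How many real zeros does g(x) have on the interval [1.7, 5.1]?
1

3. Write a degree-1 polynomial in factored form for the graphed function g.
y = -1.3(x - 3.4)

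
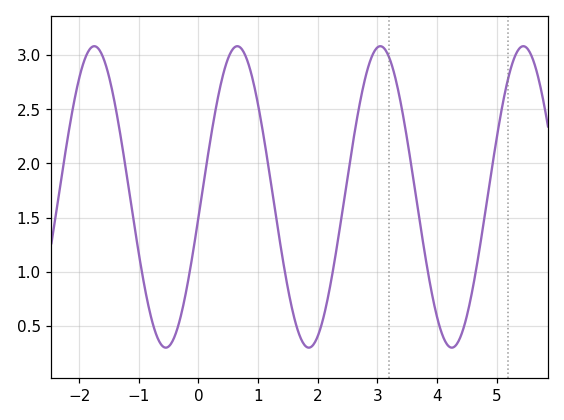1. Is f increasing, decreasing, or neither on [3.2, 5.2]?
neither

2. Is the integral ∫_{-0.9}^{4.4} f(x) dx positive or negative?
positive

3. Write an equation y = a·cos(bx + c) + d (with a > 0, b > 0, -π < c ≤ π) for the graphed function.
y = 1.39cos(2.62x - 1.71) + 1.69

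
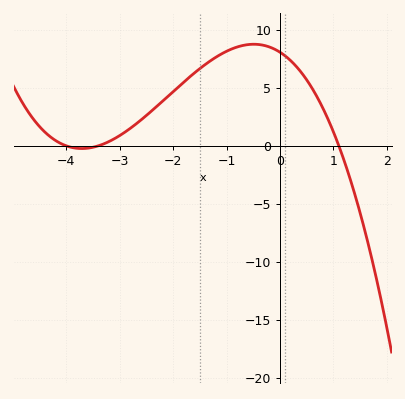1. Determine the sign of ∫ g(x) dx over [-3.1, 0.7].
positive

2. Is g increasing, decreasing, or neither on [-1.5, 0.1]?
neither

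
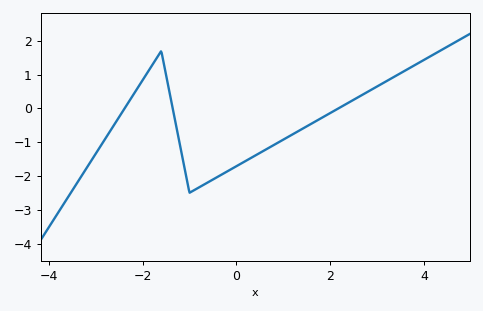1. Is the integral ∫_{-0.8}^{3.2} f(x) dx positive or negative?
negative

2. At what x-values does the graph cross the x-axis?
-2.38, -1.36, 2.18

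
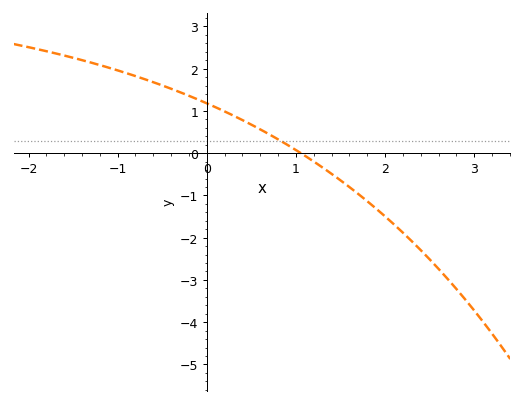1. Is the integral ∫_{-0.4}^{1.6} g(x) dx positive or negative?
positive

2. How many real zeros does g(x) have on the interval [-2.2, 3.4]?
1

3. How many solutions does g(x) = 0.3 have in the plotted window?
1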